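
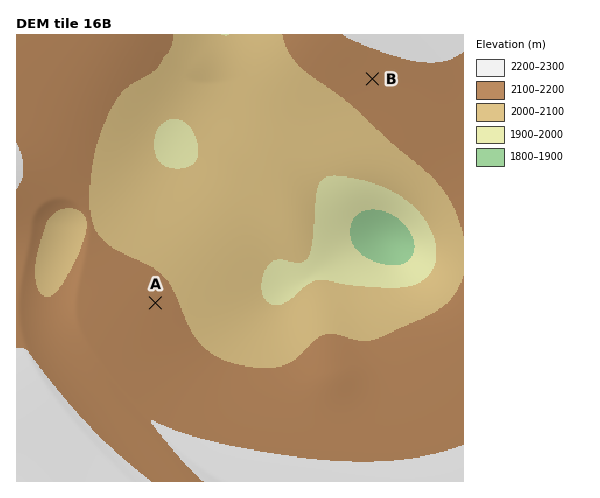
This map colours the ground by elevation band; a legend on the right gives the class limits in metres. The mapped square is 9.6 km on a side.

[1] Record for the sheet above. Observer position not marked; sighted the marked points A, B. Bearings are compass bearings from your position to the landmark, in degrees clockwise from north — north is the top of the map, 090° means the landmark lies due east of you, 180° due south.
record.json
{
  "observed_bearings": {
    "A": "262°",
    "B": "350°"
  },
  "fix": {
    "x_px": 406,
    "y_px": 268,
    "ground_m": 1920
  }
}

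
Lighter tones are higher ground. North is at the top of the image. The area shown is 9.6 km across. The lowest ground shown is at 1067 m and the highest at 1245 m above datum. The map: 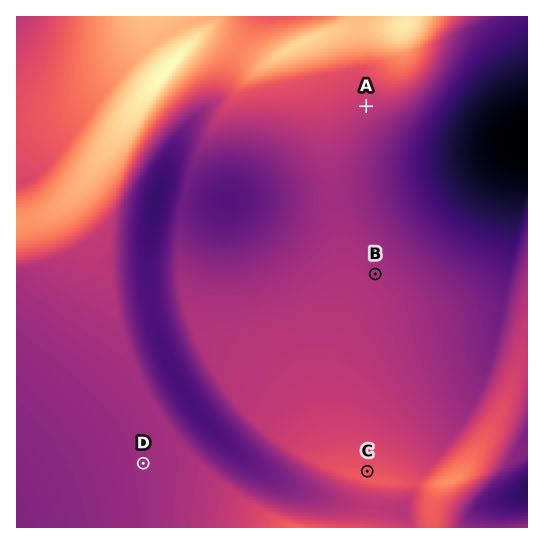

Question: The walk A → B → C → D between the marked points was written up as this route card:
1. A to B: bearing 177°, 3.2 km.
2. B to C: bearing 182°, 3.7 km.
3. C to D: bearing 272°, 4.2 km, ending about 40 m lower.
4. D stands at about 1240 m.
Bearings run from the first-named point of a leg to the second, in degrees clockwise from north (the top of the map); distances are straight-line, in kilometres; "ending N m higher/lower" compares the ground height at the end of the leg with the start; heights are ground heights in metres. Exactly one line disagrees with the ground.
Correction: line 4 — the height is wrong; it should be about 1140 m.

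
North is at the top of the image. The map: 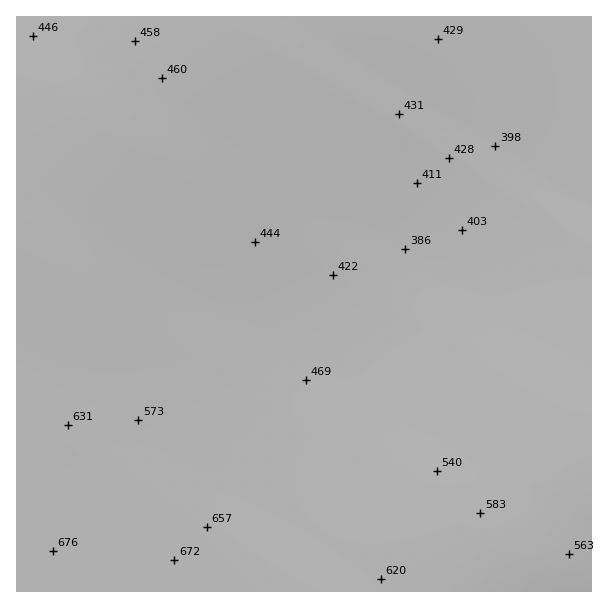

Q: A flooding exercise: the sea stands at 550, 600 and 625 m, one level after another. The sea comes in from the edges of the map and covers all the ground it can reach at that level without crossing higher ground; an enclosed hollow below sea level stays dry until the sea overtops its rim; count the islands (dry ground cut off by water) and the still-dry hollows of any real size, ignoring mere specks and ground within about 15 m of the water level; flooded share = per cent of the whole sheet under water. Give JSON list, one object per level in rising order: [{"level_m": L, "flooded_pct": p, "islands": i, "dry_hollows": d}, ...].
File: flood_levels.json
[{"level_m": 550, "flooded_pct": 70, "islands": 0, "dry_hollows": 0}, {"level_m": 600, "flooded_pct": 85, "islands": 0, "dry_hollows": 0}, {"level_m": 625, "flooded_pct": 89, "islands": 0, "dry_hollows": 0}]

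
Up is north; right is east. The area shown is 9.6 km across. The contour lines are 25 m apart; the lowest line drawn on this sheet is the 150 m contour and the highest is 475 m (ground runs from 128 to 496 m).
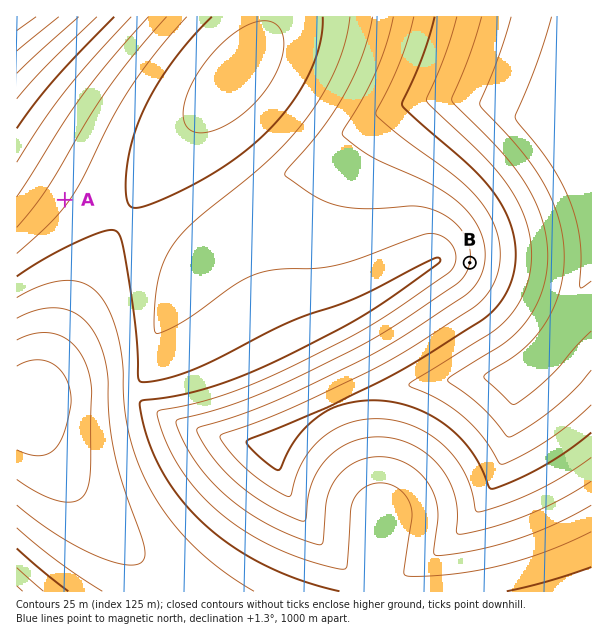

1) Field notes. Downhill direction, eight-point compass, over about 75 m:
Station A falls NW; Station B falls E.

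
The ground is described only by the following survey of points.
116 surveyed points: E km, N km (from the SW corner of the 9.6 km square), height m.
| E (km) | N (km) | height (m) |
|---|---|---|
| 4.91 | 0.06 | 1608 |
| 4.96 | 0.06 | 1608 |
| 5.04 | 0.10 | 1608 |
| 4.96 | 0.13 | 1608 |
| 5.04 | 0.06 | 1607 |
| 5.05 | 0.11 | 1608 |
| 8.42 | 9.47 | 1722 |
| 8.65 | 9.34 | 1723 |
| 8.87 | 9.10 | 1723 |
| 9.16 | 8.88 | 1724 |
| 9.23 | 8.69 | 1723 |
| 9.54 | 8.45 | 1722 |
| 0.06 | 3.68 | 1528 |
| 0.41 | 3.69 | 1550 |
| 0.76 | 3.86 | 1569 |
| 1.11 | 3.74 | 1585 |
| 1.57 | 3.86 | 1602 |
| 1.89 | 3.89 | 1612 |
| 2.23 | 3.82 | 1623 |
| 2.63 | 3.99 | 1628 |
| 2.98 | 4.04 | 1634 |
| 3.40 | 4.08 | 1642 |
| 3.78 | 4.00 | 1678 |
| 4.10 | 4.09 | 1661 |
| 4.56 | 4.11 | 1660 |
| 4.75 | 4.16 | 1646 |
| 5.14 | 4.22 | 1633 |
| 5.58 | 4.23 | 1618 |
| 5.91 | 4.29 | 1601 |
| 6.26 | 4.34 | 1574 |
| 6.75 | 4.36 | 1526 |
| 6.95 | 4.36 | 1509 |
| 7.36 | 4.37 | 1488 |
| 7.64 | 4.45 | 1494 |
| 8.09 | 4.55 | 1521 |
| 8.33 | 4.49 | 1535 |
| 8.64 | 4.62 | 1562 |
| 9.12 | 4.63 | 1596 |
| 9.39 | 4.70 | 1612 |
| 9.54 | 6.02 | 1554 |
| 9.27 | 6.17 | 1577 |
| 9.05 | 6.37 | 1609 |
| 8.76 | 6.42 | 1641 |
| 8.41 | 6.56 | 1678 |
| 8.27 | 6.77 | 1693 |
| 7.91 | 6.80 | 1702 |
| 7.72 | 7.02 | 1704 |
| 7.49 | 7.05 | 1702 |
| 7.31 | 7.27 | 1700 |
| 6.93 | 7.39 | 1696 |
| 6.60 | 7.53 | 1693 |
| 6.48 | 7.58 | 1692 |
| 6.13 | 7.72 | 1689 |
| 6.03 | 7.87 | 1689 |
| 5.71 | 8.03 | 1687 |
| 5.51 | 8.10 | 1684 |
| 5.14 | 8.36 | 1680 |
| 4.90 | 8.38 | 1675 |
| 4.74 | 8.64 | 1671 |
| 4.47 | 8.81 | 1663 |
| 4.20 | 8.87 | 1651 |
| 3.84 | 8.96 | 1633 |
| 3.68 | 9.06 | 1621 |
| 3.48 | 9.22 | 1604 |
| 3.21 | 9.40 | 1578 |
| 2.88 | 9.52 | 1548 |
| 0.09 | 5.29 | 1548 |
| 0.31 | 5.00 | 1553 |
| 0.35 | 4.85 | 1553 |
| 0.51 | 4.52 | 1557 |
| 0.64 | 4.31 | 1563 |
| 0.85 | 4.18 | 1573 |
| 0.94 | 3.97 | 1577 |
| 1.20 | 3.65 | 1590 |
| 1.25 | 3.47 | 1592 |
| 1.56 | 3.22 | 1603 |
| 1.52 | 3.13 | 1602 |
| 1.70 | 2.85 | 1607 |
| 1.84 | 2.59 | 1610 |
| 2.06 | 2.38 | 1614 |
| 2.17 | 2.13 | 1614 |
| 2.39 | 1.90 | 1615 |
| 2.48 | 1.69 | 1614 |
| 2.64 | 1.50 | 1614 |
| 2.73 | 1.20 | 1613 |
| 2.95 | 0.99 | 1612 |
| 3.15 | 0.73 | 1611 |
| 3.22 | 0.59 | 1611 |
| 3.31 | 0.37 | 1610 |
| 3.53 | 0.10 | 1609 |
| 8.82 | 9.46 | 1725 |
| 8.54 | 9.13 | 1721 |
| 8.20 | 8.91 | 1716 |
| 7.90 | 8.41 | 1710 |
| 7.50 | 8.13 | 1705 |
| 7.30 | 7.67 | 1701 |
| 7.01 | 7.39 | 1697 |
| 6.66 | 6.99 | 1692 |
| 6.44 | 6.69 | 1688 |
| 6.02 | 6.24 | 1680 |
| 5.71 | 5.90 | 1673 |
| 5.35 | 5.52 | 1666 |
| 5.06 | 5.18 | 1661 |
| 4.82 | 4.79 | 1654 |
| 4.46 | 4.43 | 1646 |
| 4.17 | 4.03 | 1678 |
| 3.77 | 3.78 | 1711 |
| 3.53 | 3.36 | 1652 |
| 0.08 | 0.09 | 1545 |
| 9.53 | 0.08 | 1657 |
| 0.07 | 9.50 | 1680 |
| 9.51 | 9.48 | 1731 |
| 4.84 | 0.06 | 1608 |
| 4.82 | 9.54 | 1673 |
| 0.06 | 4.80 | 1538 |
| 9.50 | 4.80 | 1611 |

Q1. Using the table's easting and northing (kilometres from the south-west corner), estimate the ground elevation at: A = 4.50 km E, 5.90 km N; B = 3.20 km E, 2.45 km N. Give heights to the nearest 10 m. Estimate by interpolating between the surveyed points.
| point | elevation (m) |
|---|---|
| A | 1660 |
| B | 1600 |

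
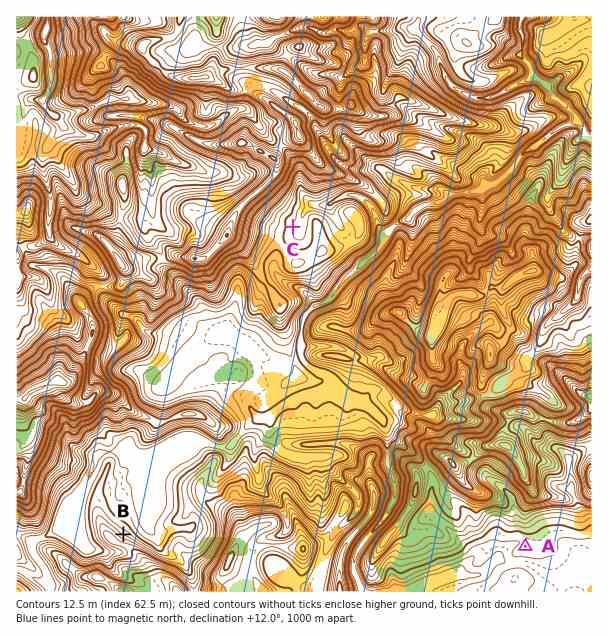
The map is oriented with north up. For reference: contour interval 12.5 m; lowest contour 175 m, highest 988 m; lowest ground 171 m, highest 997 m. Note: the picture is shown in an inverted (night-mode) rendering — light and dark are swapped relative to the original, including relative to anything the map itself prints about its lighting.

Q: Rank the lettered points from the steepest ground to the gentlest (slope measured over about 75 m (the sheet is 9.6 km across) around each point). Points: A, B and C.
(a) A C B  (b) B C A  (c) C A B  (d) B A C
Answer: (b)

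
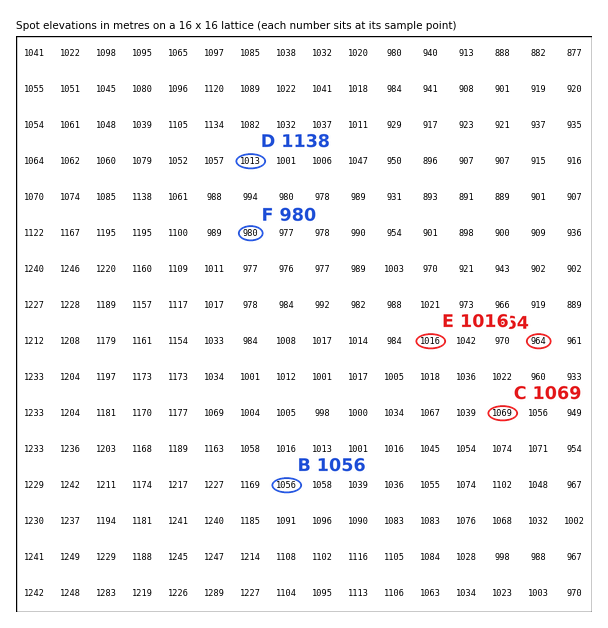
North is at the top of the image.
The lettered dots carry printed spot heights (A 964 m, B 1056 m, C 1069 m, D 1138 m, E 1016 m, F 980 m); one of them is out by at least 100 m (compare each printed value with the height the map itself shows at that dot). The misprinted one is D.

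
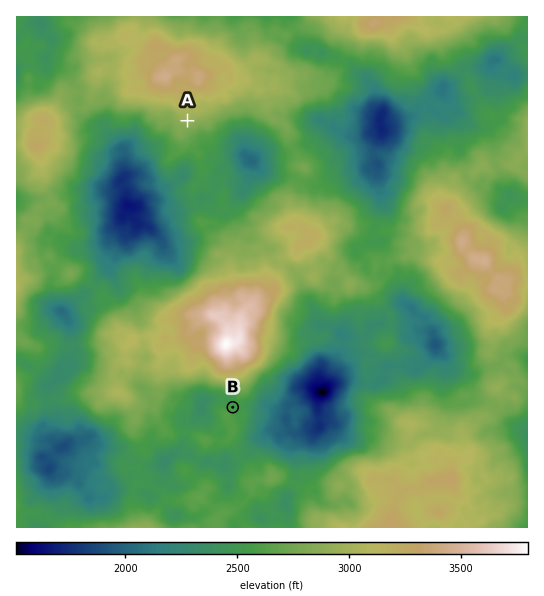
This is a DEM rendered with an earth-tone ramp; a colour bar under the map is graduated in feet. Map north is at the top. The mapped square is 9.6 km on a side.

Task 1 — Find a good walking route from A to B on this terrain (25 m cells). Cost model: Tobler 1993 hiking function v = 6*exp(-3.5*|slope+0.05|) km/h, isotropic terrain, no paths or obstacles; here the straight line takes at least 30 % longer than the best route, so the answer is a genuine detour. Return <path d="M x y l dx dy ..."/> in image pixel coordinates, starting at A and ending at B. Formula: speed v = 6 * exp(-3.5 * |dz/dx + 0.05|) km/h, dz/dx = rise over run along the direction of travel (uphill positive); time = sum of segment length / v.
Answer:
<path d="M187 121l0 20 10 18 2 3 6 11 0 4 8 14 10 11 4 8 8 8 3 1 4 4 3 2 13 13 7 12 20 20 8 16 0 3-8 16-3 2-3 6 0 29-12 24-9 9-9 19-3 3-8 4-3 2-2 4"/>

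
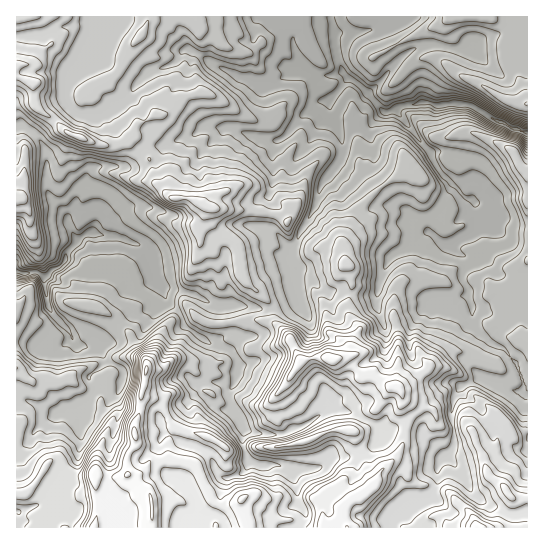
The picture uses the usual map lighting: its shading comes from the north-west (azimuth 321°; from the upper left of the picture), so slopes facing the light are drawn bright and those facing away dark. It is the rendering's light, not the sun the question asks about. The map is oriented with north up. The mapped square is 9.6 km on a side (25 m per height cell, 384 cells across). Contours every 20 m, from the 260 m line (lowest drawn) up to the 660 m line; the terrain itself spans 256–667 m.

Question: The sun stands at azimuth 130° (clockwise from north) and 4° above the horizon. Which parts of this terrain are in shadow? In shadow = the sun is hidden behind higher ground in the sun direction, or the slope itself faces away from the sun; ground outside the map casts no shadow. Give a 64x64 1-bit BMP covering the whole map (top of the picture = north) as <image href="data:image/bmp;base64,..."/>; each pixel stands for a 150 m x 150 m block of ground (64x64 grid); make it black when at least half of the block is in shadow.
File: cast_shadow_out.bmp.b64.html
<image width="64" height="64" href="data:image/bmp;base64,Qk0+AgAAAAAAAD4AAAAoAAAAQAAAAEAAAAABAAEAAAAAAAACAAATCwAAEwsAAAIAAAAAAAAA////AAAAAADhwAAQDABN0sPAgCAdgP/w58CAAD0Af/APwABwOYB+4B/AAHg84D7Z38AA//9wPsnviAD///g86O/cAP///B3g//yAj//+A8D//HwAD/8DwP/+YA/BnweA//4AH/gHA4D//gc//8EDAP/+Dj//4AOB//4Ofn/AAzD//gb+DxkD8P//Af8EAAPgH/8x/4ACAcAf/wH/wAcBAD//AH/gNwAAP/8A/+AfYAF//7D//wdwAP//8f//x1AA///7/9/PwAD//9///+/QAH//7///7nBAf//9///+AGA//////44AAD//////jgAA/+P///+OAED/gP/7/g4AAP4A+DH/BwDA/wD8MH8HgPjPAPwwF4PA/sOB/DA3gcA/w/n+AD8AAB+B8fwAH4AAH4BD/AAfAAAfgAP+AF+AAA8AA/wAz8AATwADwAOP4AAPAAB+AefwAA8AAH/B9/gAH4AD//Hz/AAegD/v8fP/ADyIP2fgud8IPIAAJ8Cc/ww8gAABgN7/GASAAAJA7N8wH4nsAQAw3/4/D8wAABC///wGBgAAAD//8AAPAAABB//gwAeAAYGB/4DDA8ADwMx+BwOBwAHAxgAOY8D0AAMDAPwAAHwAAEOB8IAADAAA4cAwgAgAAAD4/BgADAAAAf4wOAgOAAAB/4A4AA8AAAH/8AAADwAAAAP4AA=="/>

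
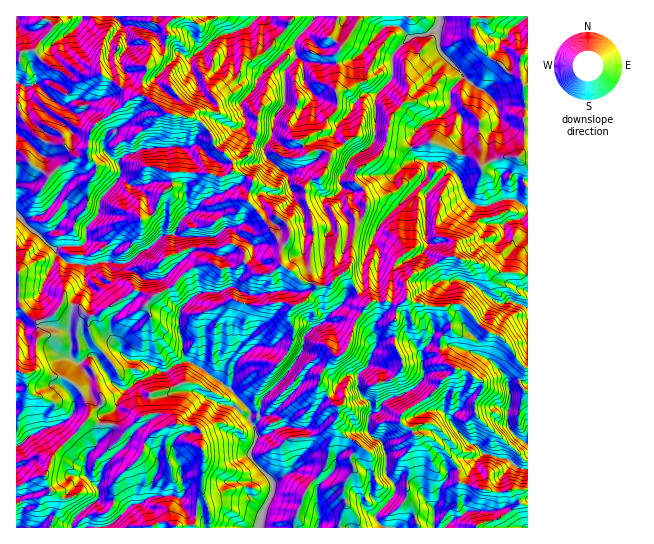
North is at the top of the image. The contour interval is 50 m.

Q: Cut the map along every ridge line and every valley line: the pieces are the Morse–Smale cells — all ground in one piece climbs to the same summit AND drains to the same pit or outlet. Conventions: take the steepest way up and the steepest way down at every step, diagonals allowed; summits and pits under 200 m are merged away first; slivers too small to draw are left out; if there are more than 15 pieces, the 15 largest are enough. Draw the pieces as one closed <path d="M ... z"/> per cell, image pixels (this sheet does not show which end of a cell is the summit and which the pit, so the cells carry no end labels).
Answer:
<path d="M527 16l-352 0-8 9 1 12-4 16-6 6-9 2-2 4 0 6-6 11 0 9 25 21 19 5 8 0 9 6 10 12 3 11 16 13 1 11 20 11-5 18 36 46-3 8 1 12 10 6 11 10 11 2 6 4 10-2 9-9 8-4 13 23 8 9 4-3 19 0 4 3 7 0 5-4 24 7 17 0 6-3 8 0 10 9 10 14 9 6 9 3 10 10 10 16 8 6z"/><path d="M246 263l-11 5-13 1-12-6-9 1-14 7-14 16-19 9-20-5-36 24-5 1-7-1-7-8-17-3-8 11-15 6 0 16-4 13 0 20-5 3-14-2 0 74 3 0 8-8 18-9 12-3 12-6 4-6 0-12 16-12 0-11-4-5 17-5 9 13 11 8 8-1 5-5 4 8 8 6 11 0 27-6 12 1 22 12 16 3 14 11 7 13 0 8-7 16 14 18-15 10-1 8 4 6 14 9-6 22 269-1 0-158-9-7-10-16-10-10-9-3-9-6-10-14-10-9-8 0-6 3-17 0-23-7-6 4-7 0-4-3-19 0-4 3-8-9-13-23-8 4-9 9-10 2-6-4-11-2-11-10-9-6-11 8-10 2z"/><path d="M153 16l-137 1 0 353 7 3 7 0 5-3 0-20 4-13 0-15 15-7 8-11 17 3 7 8 7 1 5-1 36-24 15 5 12-3 12-6 14-16 14-7 9-1 12 6 13-1 11-5 15 12 10-2 10-8-1-12 3-8-36-46 5-18-20-11-1-11-16-13-3-11-10-12-9-6-24-4-26-19-2-12 6-11 0-6 2-4 9-2 6-6 4-16-3-10-11-4z"/><path d="M158 413l-17 4-15 12-15-5-13 0-11-4-35 37-7 19-6 0-23 10 0 11 7 10-6 20 54 1 4-10 8-9 15-9 16 1 11 8-7 10-12 9 45 0 7-5 12 0 7 4 16-2 3-6 3-18 4-4-2-18 3-9 0-16-4-8 1-13-4-6-4-2-24 0z"/><path d="M102 368l-15 6 2 4 0 11-16 12 0 12-4 6-38 16-8 8-7 3 0 39 5 0 18-9 6 0 7-19 35-37 11 4 13 0 15 5 15-12 17-4 11 12 24 0 7 5 0 16 4 8 0 16-3 9 2 18-4 4-3 18-3 6-16 2-7-4-12 0-6 4 106 1 7-22-14-9-4-8 1-6 9-4 6-8-14-16 7-16 0-8-7-13-14-11-16-3-22-12-12-1-27 6-11 0-8-6-4-8-5 5-8 1-11-8z"/><path d="M98 500l-15 9-8 9-3 5 1 5 32 0 13-9 7-9-7-7z"/><path d="M174 16l-20 0-1 6 12 5 1 2 1-4 8-7z"/><path d="M17 497l0 31 6-18-2-7z"/>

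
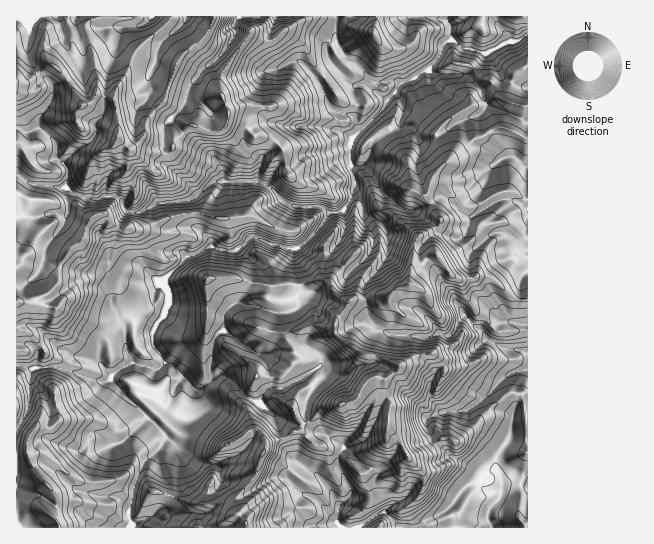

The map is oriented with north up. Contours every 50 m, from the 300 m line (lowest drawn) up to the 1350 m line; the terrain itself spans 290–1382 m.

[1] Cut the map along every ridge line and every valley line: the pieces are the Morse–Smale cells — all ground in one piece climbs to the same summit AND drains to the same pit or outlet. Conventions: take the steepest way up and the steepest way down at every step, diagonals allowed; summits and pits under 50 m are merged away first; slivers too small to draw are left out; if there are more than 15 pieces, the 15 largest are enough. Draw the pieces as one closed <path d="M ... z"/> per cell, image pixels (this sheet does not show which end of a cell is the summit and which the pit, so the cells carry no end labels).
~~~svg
<path d="M335 16l-32 0-6 8-14 7-13 10-7 0-14-6-24 32-6 14 1 12 8 16-1 14-8 8-10 0-22-7-6-4-15-16-4-1-15 16-3 16-9 10-6 4-12-11 2-12-4-25-2-4-8 0-2 18-8 10 1 9-3 5-15 10-15 14-7-6 1-10-2-5-12-11-5-3-9 4-12-4-1 46 17 10 34 4 4 4 16 7 10 1 8-4 10 0 8 6 1 5 5 5 13 0 20-9 28-3 3 25 16 14 5 9 8 3 13 0 19-14 19 8 17 4 5 0 8-4 10 7 16 0 8-7 8-15-1-20 7-9 4-12-2-24 13 3 14 22 7 7 12 10 11 4 21-8-6-8 7-17 27-29 14-9 25-12 8 0 17 9 5 0-1-102-10 6-11 2-19 10-24-5-13-8-7 6-2 8-12 17-27 13-5-3-19 2-5-2-18-18-6-3-10-13-3-5z"/><path d="M353 165l2 24-4 12-7 9 1 20-4 9-12 13-16 0-10-7-8 5 5 35 0 9-3 3 2 9-9 6-12 1-37-10-10 2-7 9 0 16-7 4-4 8-2 15 0 24 8-5 8 3 18 17 14 7 16 12 10 22 10-6 6 0 10 12 31 10 20 22 10-8 7-18 8-10 4-36-6-14 0-10 15-13-22-10-15-1-22-15-6-7 1-14 8-8 5-10 16-2 0-16 15-16 8-13-1-22 3 3 25 6 4-5 16-8 5-9-10-15-20 7-11-4-19-17-14-22z"/><path d="M18 175l-2 0 0 168 15 2 7 11 3-4 9-4 8 0 19 8 17 3 17 18 7-6 15-8 21 6 7-1 3-3 0-4-11-16-1-10 17-33 0-7-6-13 23-25 11-2 15-9-3-7-16-14-2-24-29 2-20 9-13 0-5-5-1-5-8-6-10 0-8 4-10-1-16-7-4-4-34-4z"/><path d="M437 255l-7 1-5 5 14 13 2 8 10 9 14 24-14 20-13-2-8 4-9 0-27-2-13-4-13-12-3-19-16 1-5 10-8 8-1 14 6 7 22 15 15 1 22 10-15 13 0 10 6 14-4 36-8 10-7 18-10 8-3-2-17-20-31-10-10-12-6 0-11 7 5 16 16 14 10 5 16 17 8 15-2 18 4 5 18 0 16-12 10-4 16 16 25 0-1-4-10-7-6-11 10-11 5-12 0-8-3-5-12-12 18-6 9-9-8-14-1-10 15-7 28-3 17-13 18-19 9-5 14-3 0-44-8-4 0-20-10-5-11-12-10-7-12-1-16 4-8-4z"/><path d="M57 367l-23 1-2 2-4 40-4 9-8 10 0 98 114 1 2-3-4-12 4-11 3-19 12-24 13-10 7-12-46-44-10-13-10 1z"/><path d="M183 377l-7 9-5 15-4 2-8-2-13-6-7 0-7 6 31 30 4 8-7 10-13 10-12 24-3 19-4 11 3 10 3 2 19-8 6 5 2 6 85 0-1-7-6-7-3-15 16-18-5-4-24 3-3-10-4-4 25-13 8-8 3-10-4-8-7-7-34-15-8-12z"/><path d="M254 237l-19 14-13 0-12-4-13 8-8 1-26 26 6 13 0 7-6 16-7 7-3 6 0 14 11 17 6 2 9 8 16 17 7-1 9-7 0-24 2-15 4-8 7-4 0-16 7-9 10-2 37 10 12-1 9-6-2-9 3-3 0-9-5-35-22-5z"/><path d="M527 393l-16 0-6 3-12 9-34 35-5 1-4-2-9 0-5 4 14 13 37 18-4 5-1 6-3-2-5 0-8 4-14 18-1 2 4 16 3 5 32 0-2-15 11-14 2-10 10-8 17 4z"/><path d="M302 16l-88 0-11 23-18 13-8 9-14 41 24 22 22 7 13-2 6-10 0-10-8-16-1-12 18-31 12-15 14 6 7 0 13-10 14-7 6-6z"/><path d="M446 16l-109 0-1 26 8 13 11 8 18 18 24 0 5 3 27-13 12-17 2-8 9-7-1-12z"/><path d="M506 128l-12 1-35 20-27 29-7 17 3 6 3 2 11-7 4 0 17 17 6 3 4 0 30-17 11 1 13 8 1-70z"/><path d="M213 16l-42 0-2 5-36 33-2 9-18 34 6 29-2 12 12 11 6-4 9-10 3-16 16-17 14-41 8-9 18-13 9-16z"/><path d="M427 261l-16 9-2 14-11 3-17 12-16 2 2 14 6 10 8 6 13 4 27 2 9 0 8-4 13 2 4-4 10-16-14-24-10-9-2-8z"/><path d="M502 221l-21 6-15 18-23 14-2 3 12 14 8 4 16-4 12 1 10 7 11 12 9 4 2-2 0-17 7-10 0-32-5 0-14-15z"/><path d="M29 344l-13 1 1 22 14 2 26-2 44 14 10-1 19 21 9-6 7 0 13 6 8 2 4-2 5-15 7-8-4-6-13-9-8 6-25-6-15 8-7 6-17-18-17-3-19-8-8 0-9 4-3 4-2-6z"/>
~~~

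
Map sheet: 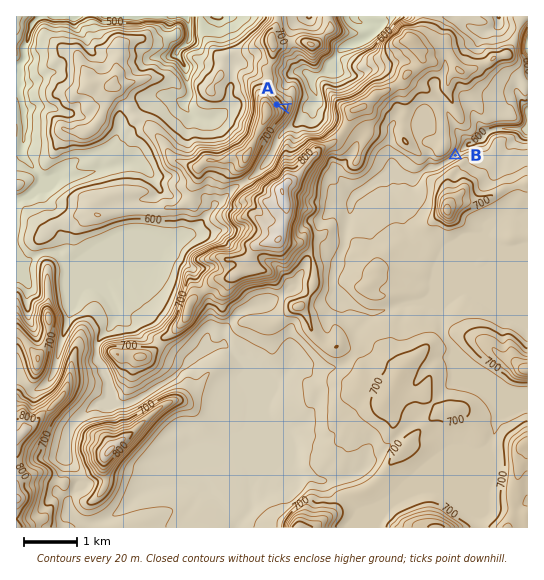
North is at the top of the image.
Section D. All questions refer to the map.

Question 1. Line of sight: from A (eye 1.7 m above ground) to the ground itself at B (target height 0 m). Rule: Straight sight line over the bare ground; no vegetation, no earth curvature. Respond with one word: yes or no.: no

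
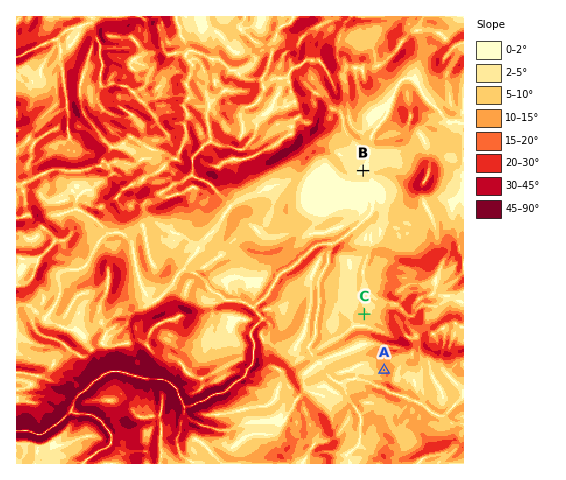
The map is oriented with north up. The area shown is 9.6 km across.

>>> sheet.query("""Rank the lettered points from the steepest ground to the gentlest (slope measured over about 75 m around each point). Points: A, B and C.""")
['A', 'C', 'B']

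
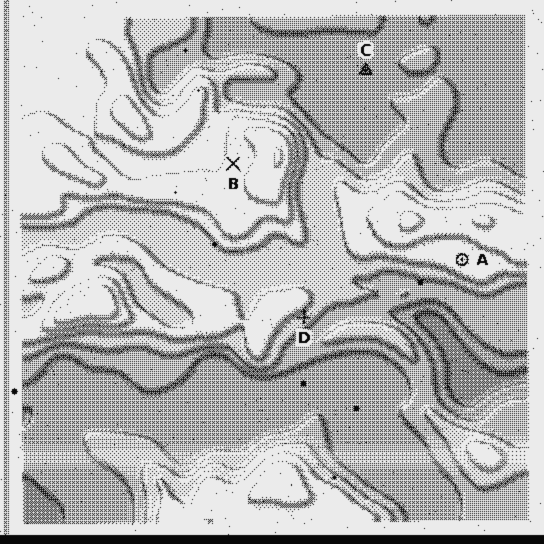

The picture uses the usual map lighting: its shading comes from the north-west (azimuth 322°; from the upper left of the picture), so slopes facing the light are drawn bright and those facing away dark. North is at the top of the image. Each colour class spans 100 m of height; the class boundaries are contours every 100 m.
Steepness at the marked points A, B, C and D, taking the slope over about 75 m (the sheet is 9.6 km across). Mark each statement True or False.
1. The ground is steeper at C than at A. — False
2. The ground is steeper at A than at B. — False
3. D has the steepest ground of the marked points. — True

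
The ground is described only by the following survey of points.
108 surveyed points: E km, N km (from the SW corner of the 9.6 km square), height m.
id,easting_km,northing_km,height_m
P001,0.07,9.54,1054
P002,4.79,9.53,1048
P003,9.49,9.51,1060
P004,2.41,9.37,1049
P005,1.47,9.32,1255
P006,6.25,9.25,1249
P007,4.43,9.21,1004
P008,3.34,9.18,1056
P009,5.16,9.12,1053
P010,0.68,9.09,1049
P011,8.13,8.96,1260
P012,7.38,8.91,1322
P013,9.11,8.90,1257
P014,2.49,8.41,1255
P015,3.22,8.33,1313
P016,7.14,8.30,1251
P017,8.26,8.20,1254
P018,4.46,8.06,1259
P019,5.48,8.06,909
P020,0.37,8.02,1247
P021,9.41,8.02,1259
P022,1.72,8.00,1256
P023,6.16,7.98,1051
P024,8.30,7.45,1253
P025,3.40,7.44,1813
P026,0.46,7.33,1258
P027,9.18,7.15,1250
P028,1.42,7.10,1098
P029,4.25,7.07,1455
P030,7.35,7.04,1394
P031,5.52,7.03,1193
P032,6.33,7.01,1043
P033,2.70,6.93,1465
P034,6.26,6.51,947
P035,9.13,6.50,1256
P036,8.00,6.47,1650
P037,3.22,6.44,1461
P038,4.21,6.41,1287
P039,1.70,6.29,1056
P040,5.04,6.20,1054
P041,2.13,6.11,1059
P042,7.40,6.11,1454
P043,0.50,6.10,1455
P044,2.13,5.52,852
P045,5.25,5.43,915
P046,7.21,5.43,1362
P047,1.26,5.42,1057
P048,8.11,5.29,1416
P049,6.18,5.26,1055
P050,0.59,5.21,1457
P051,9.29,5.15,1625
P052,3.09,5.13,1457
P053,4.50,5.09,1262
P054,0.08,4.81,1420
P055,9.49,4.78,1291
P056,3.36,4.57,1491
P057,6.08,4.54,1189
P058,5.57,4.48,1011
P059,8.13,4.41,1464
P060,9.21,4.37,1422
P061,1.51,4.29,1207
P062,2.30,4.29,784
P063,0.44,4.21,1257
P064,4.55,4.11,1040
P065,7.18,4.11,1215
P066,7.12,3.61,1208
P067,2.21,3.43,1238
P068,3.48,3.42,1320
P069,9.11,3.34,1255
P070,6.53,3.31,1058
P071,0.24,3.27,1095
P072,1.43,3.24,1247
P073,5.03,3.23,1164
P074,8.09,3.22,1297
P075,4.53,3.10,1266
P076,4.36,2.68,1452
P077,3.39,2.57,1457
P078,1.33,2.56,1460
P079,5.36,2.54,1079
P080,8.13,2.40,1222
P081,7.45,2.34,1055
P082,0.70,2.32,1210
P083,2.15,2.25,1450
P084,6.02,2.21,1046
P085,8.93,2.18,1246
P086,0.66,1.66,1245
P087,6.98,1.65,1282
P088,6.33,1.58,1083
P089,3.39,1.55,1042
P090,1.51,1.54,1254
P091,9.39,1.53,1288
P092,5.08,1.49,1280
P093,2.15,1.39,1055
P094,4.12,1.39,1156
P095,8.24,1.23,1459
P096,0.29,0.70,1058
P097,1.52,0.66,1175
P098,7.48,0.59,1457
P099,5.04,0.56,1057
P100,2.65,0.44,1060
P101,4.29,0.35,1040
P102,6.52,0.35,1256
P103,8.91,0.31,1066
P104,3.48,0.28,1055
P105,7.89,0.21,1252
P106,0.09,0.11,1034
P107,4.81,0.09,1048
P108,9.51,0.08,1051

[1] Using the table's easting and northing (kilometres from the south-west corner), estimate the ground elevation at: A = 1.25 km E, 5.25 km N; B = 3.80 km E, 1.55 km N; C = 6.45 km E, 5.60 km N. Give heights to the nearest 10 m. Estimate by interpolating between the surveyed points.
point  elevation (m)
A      1080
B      1060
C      1070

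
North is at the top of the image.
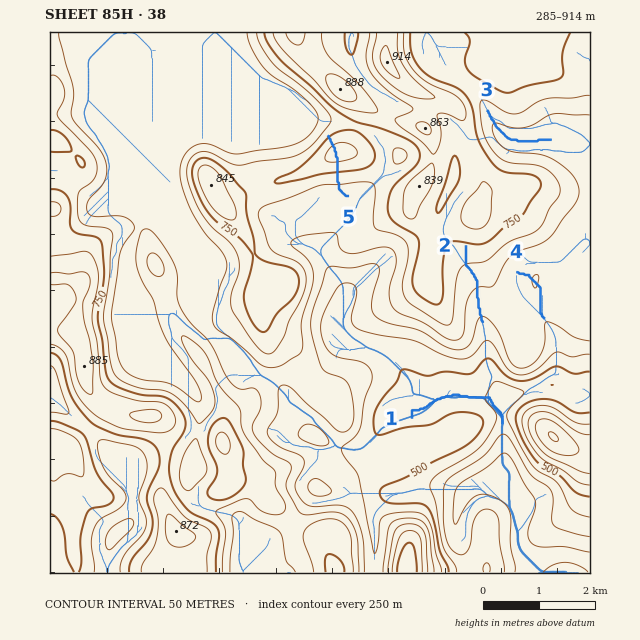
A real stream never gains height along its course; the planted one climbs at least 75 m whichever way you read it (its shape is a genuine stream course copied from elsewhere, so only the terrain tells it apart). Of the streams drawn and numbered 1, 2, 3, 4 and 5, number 5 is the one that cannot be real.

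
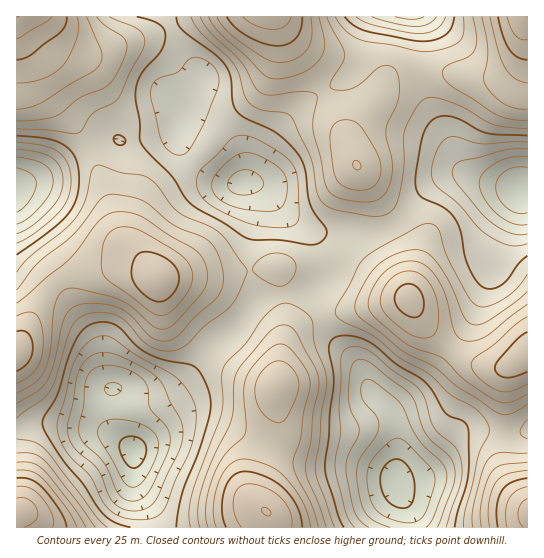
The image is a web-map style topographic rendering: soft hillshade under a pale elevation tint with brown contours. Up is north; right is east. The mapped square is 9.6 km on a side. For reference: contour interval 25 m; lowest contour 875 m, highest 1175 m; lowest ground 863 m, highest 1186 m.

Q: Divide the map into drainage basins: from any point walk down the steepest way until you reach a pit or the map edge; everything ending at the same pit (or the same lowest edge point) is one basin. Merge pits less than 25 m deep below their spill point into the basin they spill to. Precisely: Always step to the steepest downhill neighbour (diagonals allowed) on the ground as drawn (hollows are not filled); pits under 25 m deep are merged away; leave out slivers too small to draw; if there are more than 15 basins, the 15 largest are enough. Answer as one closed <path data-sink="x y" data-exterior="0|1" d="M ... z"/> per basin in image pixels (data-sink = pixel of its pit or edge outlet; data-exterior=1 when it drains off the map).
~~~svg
<path data-sink="133 451" data-exterior="0" d="M277 267l-44 6-56 3-14 3-6 0-16-10-24-2-46 8-12 5-10 9-13 20-20 42 1 177 254-1 0-9-12-15 0-10 22-58-5-30 0-18 3-8 6-68-5-38z"/><path data-sink="243 183" data-exterior="0" d="M277 16l-4 1 3 14-1 27-11 27-14 16-30 26-15 23-19 19-37 29-10 19-7 24 4 10 4 4-1 2 19 22 75-6 44-6 3 6 5 38-3 42 6-16 9-9 12-7 25-8 75-14 3-44-5-21-51-69-15-39-14-29-35-52z"/><path data-sink="395 481" data-exterior="0" d="M409 299l-90 18-18 8-13 12-7 17-5 33 0 18 5 30-22 58 0 10 9 10 3 15 257-1 0-21-16-20-9-25 2-86 6-9-12 2-12-1-17-6-12-6-31-28z"/><path data-sink="519 190" data-exterior="0" d="M527 16l-3 10-3 25-12 20-10 5-14 3-48-8-30 0-10 2-10 9-8 17-24 27-6 16 7 23 52 72 4 18-3 44 10 18 20 23 19 15 19 9 20 4 13-3 18-12z"/><path data-sink="178 119" data-exterior="0" d="M273 16l-75 0-40 17-57 19-18 0-14-5-12-10-12-20-6 0 12 22 7 9 28 15 10 10 12 21 23 32 4 17 0 35-8 39 0 22 8 13-3-11 1-10 6-14 10-19 37-29 19-19 15-23 30-26 14-16 7-14 5-22 0-18z"/><path data-sink="17 190" data-exterior="1" d="M17 28l0 323 23-49 9-13 10-9 23-8 35-5 18 1 18 6-34-40-16-53-11-26-20-34-23-28-14-35-15-20z"/><path data-sink="411 17" data-exterior="1" d="M526 16l-249 1 15 28 35 52 14 29 9 23 1-15 4-8 24-27 8-17 10-9 10-2 30 0 48 8 14-3 10-5 12-20z"/>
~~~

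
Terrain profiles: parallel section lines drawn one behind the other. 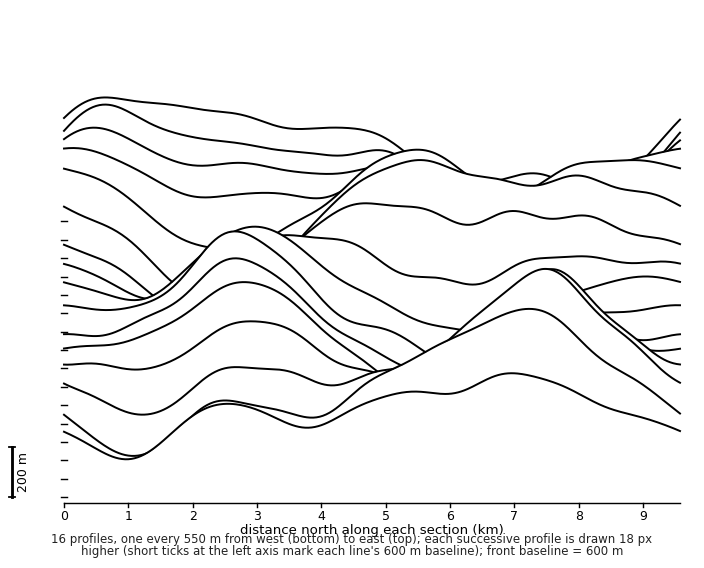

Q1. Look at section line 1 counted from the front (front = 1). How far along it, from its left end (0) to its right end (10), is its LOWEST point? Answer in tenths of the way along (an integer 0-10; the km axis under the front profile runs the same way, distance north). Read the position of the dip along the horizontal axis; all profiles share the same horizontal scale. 1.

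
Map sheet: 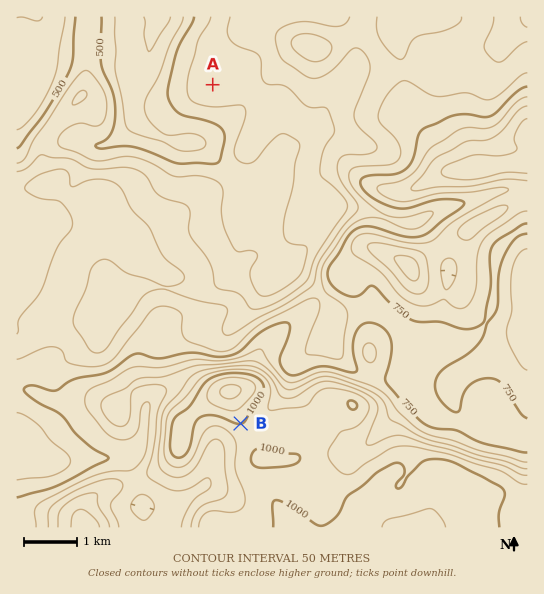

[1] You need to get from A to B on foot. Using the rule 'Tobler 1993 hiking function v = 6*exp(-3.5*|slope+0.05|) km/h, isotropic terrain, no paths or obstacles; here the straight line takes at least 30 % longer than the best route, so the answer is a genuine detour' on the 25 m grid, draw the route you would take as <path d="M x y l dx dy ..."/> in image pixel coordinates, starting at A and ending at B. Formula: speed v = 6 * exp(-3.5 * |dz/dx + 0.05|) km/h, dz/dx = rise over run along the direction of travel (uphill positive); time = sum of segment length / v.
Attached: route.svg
<path d="M213 85l17 34 0 23-1 3 0 16 6 13 0 104 11 21 0 11 5 11 0 22 20 39 0 8-4 8-24 24-2 1"/>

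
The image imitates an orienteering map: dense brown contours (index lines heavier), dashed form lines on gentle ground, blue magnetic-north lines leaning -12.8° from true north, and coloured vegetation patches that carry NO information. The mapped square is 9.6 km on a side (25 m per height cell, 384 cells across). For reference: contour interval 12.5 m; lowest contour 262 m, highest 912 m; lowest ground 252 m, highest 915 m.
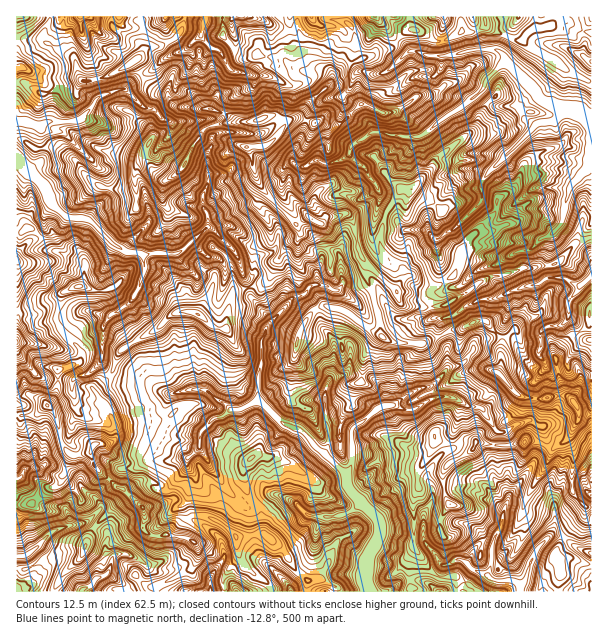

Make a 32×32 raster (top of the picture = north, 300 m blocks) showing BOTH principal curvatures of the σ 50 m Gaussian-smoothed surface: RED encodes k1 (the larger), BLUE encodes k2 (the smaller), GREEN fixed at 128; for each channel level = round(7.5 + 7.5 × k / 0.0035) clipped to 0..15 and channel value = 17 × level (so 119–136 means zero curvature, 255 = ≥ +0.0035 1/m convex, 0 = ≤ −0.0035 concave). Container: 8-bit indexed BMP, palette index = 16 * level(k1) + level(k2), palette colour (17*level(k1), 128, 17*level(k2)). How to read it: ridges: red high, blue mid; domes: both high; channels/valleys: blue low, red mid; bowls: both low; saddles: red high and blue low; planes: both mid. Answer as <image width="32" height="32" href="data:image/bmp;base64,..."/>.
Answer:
<image width="32" height="32" href="data:image/bmp;base64,Qk02CAAAAAAAADYEAAAoAAAAIAAAACAAAAABAAgAAAAAAAAEAAATCwAAEwsAAAABAAAAAAAAAIAAABGAAAAigAAAM4AAAESAAABVgAAAZoAAAHeAAACIgAAAmYAAAKqAAAC7gAAAzIAAAN2AAADugAAA/4AAAACAEQARgBEAIoARADOAEQBEgBEAVYARAGaAEQB3gBEAiIARAJmAEQCqgBEAu4ARAMyAEQDdgBEA7oARAP+AEQAAgCIAEYAiACKAIgAzgCIARIAiAFWAIgBmgCIAd4AiAIiAIgCZgCIAqoAiALuAIgDMgCIA3YAiAO6AIgD/gCIAAIAzABGAMwAigDMAM4AzAESAMwBVgDMAZoAzAHeAMwCIgDMAmYAzAKqAMwC7gDMAzIAzAN2AMwDugDMA/4AzAACARAARgEQAIoBEADOARABEgEQAVYBEAGaARAB3gEQAiIBEAJmARACqgEQAu4BEAMyARADdgEQA7oBEAP+ARAAAgFUAEYBVACKAVQAzgFUARIBVAFWAVQBmgFUAd4BVAIiAVQCZgFUAqoBVALuAVQDMgFUA3YBVAO6AVQD/gFUAAIBmABGAZgAigGYAM4BmAESAZgBVgGYAZoBmAHeAZgCIgGYAmYBmAKqAZgC7gGYAzIBmAN2AZgDugGYA/4BmAACAdwARgHcAIoB3ADOAdwBEgHcAVYB3AGaAdwB3gHcAiIB3AJmAdwCqgHcAu4B3AMyAdwDdgHcA7oB3AP+AdwAAgIgAEYCIACKAiAAzgIgARICIAFWAiABmgIgAd4CIAIiAiACZgIgAqoCIALuAiADMgIgA3YCIAO6AiAD/gIgAAICZABGAmQAigJkAM4CZAESAmQBVgJkAZoCZAHeAmQCIgJkAmYCZAKqAmQC7gJkAzICZAN2AmQDugJkA/4CZAACAqgARgKoAIoCqADOAqgBEgKoAVYCqAGaAqgB3gKoAiICqAJmAqgCqgKoAu4CqAMyAqgDdgKoA7oCqAP+AqgAAgLsAEYC7ACKAuwAzgLsARIC7AFWAuwBmgLsAd4C7AIiAuwCZgLsAqoC7ALuAuwDMgLsA3YC7AO6AuwD/gLsAAIDMABGAzAAigMwAM4DMAESAzABVgMwAZoDMAHeAzACIgMwAmYDMAKqAzAC7gMwAzIDMAN2AzADugMwA/4DMAACA3QARgN0AIoDdADOA3QBEgN0AVYDdAGaA3QB3gN0AiIDdAJmA3QCqgN0Au4DdAMyA3QDdgN0A7oDdAP+A3QAAgO4AEYDuACKA7gAzgO4ARIDuAFWA7gBmgO4Ad4DuAIiA7gCZgO4AqoDuALuA7gDMgO4A3YDuAO6A7gD/gO4AAID/ABGA/wAigP8AM4D/AESA/wBVgP8AZoD/AHeA/wCIgP8AmYD/AKqA/wC7gP8AzID/AN2A/wDugP8A/4D/AJWGx4ORxbe3tqSg54S2xLK31bSDxMSlxNfWkZKUp6eGtaamx4WTtYOFpqSyt5STx4bHhHSlx8iwoLGj14C4p6aEkqfIppSDtoTG15K3lriXk9ikg4TH0sS2w6Dmo6K1g6aDkJK1hMb15qWTxae3l5ajpvjFc5XQ+LWlkcW4gpanx8eix5KUtfeDlqeWdpaXkqKSspJ0t7PFx7eloreEhei31rezktb2g6WGhoaXlpOTyNaChLamuLOVhZWB14TFwpC01nL4opSWl5S2laeGl6fItYLFp5emtoZ2lqWjtMaUpZO3ttSkhYaWkaKnp7e3t4SRwqWVh6eUxreFhaPFpaanhMamyNeFh5e3obiWyLOkodOw18imp7iVyMTE+KbHhceV1oSFt4WHl6eAspTYgIL2kNKQp6amyJWmkqOSdIXlpeimhKeXhoelx/ewoZCl18Whx6OAoMChkZOEtebnxcTFgrSjx4Z3hpWRgLjIoLWVt6DX15S2odO2hYT3gaW1xKLW18WQxnaHh5eXlsaQ59ilgqO2l5WXlKPV96aloLLHkoODtqHYtoWGhoaG+ZCm6Jeko6a3tNiUxXK2psXSpYSVp7eXkben2JWFpsemgKXYloSVtreHlcX2tMTHtKCixZWGp5SjgKSV18e3lpelkJXWyNeUpaW0wZDV16TV54DYlafHttfogKanlrWVpraWoLKikqeVuIWV9dGQgKL3orSVhpbGkejjosejxLWypqa2kdWTp6amp6W1wfb3w6CwoZSVlbi3ksCwoLLR86CmtrWUtJXHlqeXk7imkJDU5uiWtra12KSQsfe2kPPA1aak14SlpJSmlaaQ1re3tJCBtsa4pJORgLfnoNfosLSEppPW5tfFhLaUkdeQ1cbXyKWBxraUk9aDleiQ1bOQlpam1cW1hLW0w6aVt+mw9ZLFpnLHlYN1pui1xqPnpaDGp9eUs8bXxsKhyMeVtZDW6KOkhJWFhZbYgnS21sb4cLKT5oGwsLCzkPiTx7aUtIClt5eXhaalx7HVpqbDlPeQ5vb2tqGy9pD41qOV18W0hIDHt6aVpnWVxZWEhfiglfTQoJLmo9fVlJCQkICDyNi3t5KFtpaFlZSRo8floLDR8fT3+Nf35Ob00vj2lnGAxpaWppWFhpa3lteQsaDV5cW21IK0lHLzsKHWhLX555SA1paGhYaGtoWG1+fWopXWo6S0sKCShYP2k5KSxaOz6KWylXWHqMeFhoa2haXYpKGj1KDXt5eHl5alx7Whs6CS56SEl7inhJaol6O1lZan1qDA5KWohoeHl5aVt7Sl1sWSg8anhZSmhaaVkqO2l6aU6IDltJOlpoS2x4SUp7aTx7XIhKeYmJY="/>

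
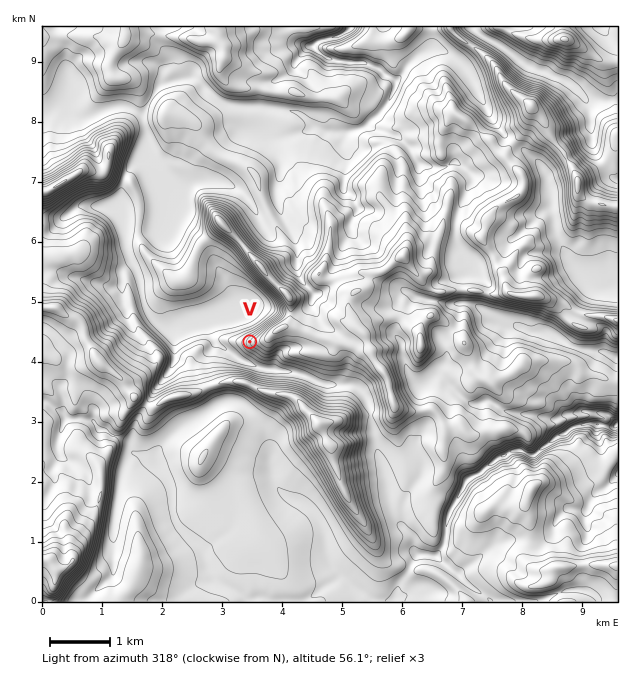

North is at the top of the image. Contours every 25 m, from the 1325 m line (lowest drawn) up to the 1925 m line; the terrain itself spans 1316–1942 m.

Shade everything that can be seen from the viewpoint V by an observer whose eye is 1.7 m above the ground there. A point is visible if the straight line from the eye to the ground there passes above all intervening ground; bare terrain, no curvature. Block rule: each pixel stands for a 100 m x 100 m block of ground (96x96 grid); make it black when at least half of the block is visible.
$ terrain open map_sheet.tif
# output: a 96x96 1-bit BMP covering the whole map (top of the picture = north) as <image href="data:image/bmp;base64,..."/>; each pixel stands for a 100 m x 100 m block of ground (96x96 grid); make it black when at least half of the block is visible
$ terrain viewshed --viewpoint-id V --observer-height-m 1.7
<image width="96" height="96" href="data:image/bmp;base64,Qk2+BAAAAAAAAD4AAAAoAAAAYAAAAGAAAAABAAEAAAAAAIAEAAATCwAAEwsAAAIAAAAAAAAA////AAAAAAAAAAAAAAAAAAAAAAAAAAAAAAAAAAAAAAAAAAAAAAAAAAAAAAAAAAAAAAAAAAAAAAAAAAAAAAAAAAAAAAAgAAAAAAAAAAAAAAAgAAAAAAAAAAAAAAD0AAAAAAAAAAAAAAD8AAAAAAAAAAAAAAB8AAAAAAAAAAAAAAAMAAAAAAAAAAAAAAAIAAAAAAAAAAAAAAAAAAAAAAAAAAAAAAAAAAAAAAAAAAAAAAAAAAAAAAAAAAAAAAAAAAAAAAAAAAAAAAAAAAAAAAAAAAAAAAAAAAAAAAAAAAAAAAAAAAAAAAAAAAAAAAAAAAAAAAAAAAAAAAAAAAAAAAAAAAAAAAAAAAAAAAAAAAAAAAAAAAAAAAAAAAAAAAAAAAAAAAAAAAAAAAAAAAAAAAAAAAAAAAAAAAAAAAAAAAAAAAAAAAAAAAAAAAAAAAAAAAAAAAAAAAAAAAAAAAAAAAAAAAAAAAAAAAAAAAAAAAAAAAAAAAAAAAAAAAAAAAAAAgAAAAAAAAAAAAAAAQAAAAAAAAAAAAAAAcAAAAAAAAAAAAAAAe/AAAAAAAAAAAAAA//gDgAAAAAAAAAAA/f4OAAAAAAAAAAAB/H/8AAAAAAAAAAAD/n/wAAAAAAAAAAAP/j/gAAAAAAAAAAAf9j/AAAAAAAAAAAAf5z/AAAAAAAAAAAA/zx/gAAAAAAAAAAB/z//4AAAAAAAAAAB/n//gAAAAAAAAAAB/P//AAAAAAAAAAAD/f//AAAAAAAAAAAP/f//gAAAAAAAAAAf/f//gAAAAAAAAAA/+f//wAAAAAAAAAAf+7//wIAAAAAAAAAP+x//44AAAAAAAAAP+wf//wAAAAAAAAB/+gf//gAAAAAAAAB//gD//AAAAAAAAAD//AD/+AAAAAAAAAD/+AB/8AAAAAAAAAA/+AB/4AAAAAAAAAAD8AB/wAAAAAAAAAAB8AA/gAAAAAAAAAAA8AAfgAAAAAAAAAAAYAAfAAAAAAAAAAAAIAAOAAAAAAAAAAAAAAAIAAAAAAAAAAAAAAAAAAAAAAAAAACAAAAAAAAAAAAAAAD+AAAAAAAAAAAAAAD/gAAAAAAAAAAAAAD/8AAAAAAAAAAAAAA/+AAAAAAAAAAAAAAP+AAAAAAAAAAAAAAD/AAAAAAAAAAAAAABnAAAAAAAAAAAAAAAHAAAAAAAAAAAAAAAHAAAAAAAAAAAAAAAHgAAAAAAAAAAAAAADgAAAAAAAAAAAAAABwAAAAAAAAAAAAAAAxgAAAAAAAAAAAAAARgAAAAAAAAAAAAAABAAAAAAAAAAAAAAAAAAAAAAAAAAAAAAAAAAAAAAAAAAAAAAA4AAAAAAAAAAAAAAD4AAAAAAAAAAAAAAP4AAAAAAAAAAAAAAP4AAAAAAAAAAAAAAH4AAAAAAAAAAAAAAAAAAAAAAAAAAAAAAAAAAAAAAAAAAAAAAGAAAAAAAAAAAAAAADwAAAAAAAAAAAAAADwAAAAAAAAAAAAAGBwAAAAAAAAAAAAAAAwAAAAAAAAAAAAAAAwAAAAAAAAAAAAA="/>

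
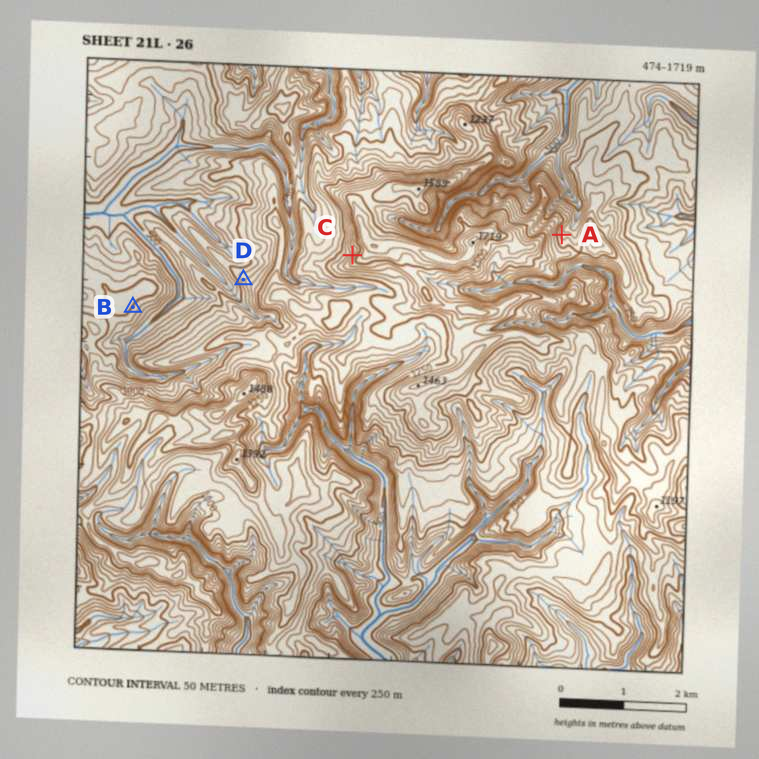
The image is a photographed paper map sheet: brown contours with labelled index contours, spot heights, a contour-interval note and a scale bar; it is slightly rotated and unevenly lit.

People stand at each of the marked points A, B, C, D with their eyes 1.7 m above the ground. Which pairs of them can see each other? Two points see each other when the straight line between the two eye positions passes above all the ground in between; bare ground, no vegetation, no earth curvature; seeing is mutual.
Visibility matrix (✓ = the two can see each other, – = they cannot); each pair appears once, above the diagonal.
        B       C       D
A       –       –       –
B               ✓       ✓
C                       –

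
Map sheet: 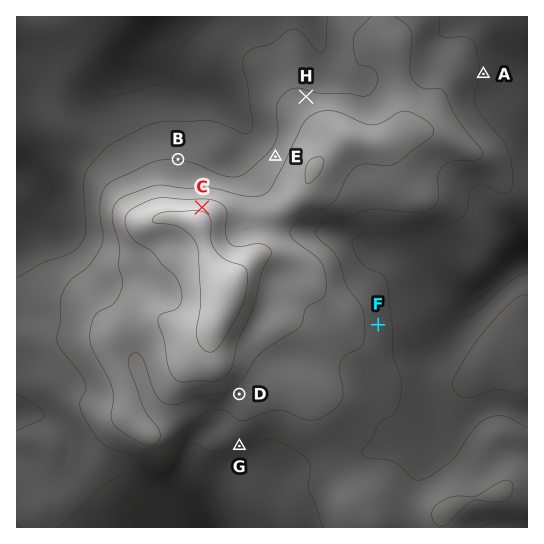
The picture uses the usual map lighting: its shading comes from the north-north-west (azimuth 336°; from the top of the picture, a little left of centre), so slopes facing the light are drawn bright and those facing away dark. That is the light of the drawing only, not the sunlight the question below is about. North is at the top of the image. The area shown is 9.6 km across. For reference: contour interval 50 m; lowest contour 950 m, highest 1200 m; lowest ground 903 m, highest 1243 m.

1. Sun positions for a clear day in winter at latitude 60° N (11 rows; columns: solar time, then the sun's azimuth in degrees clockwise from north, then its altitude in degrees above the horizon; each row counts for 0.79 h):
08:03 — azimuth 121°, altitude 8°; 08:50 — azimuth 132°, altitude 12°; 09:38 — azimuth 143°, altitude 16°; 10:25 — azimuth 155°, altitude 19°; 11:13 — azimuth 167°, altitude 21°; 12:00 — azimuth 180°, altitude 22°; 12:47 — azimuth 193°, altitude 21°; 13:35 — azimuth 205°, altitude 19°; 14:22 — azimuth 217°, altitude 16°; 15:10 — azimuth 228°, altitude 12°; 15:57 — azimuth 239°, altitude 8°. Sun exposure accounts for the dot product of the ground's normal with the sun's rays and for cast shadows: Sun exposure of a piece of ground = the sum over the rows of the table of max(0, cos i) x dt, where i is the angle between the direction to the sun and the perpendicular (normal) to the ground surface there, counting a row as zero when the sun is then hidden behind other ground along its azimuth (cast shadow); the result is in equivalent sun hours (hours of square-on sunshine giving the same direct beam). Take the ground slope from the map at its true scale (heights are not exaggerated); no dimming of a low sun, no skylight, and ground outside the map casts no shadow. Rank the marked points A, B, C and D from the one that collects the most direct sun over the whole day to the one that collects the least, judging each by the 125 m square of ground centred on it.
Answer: D > A > B > C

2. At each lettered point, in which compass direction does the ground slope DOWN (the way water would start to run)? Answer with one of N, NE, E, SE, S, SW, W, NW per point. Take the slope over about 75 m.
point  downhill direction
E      NW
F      E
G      S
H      N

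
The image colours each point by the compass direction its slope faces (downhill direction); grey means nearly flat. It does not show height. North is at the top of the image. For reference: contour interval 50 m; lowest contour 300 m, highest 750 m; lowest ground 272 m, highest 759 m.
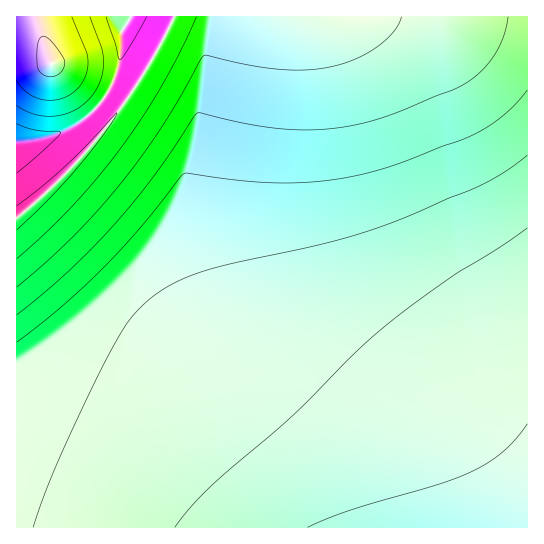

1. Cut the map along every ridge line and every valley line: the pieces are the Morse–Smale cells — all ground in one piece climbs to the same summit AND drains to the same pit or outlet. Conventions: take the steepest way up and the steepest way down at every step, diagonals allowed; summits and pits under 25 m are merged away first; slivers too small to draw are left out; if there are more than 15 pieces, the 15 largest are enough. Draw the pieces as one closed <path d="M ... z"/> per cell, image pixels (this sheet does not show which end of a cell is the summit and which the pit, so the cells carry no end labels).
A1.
<path d="M527 16l-315 1-11 94-14 96 1 34 5 25 11 27 25 37 80 79 26 30 20 36 16 53 157-1z"/><path d="M211 16l-36 0-2 2-25 49-41 60-40 46-33 31-18 14 1 310 354-1-6-22-10-30-20-36-26-30-80-79-25-37-11-27-5-25-1-34 14-96 6-56 5-28z"/><path d="M37 16l-21 1 1 124 20-1 22-7 24-13 17-17-49-40z"/><path d="M130 16l-92 0-1 3 14 44 50 40 7-10 9-20 4-19 0-23 10-13z"/><path d="M101 104l-18 16-24 13-22 7-21 2 1 75 17-13 39-38 42-49z"/><path d="M174 16l-43 0-6 9-4 6 0 23-4 19-9 20-8 10 11 10 4 2 4-4 22-33 18-29z"/>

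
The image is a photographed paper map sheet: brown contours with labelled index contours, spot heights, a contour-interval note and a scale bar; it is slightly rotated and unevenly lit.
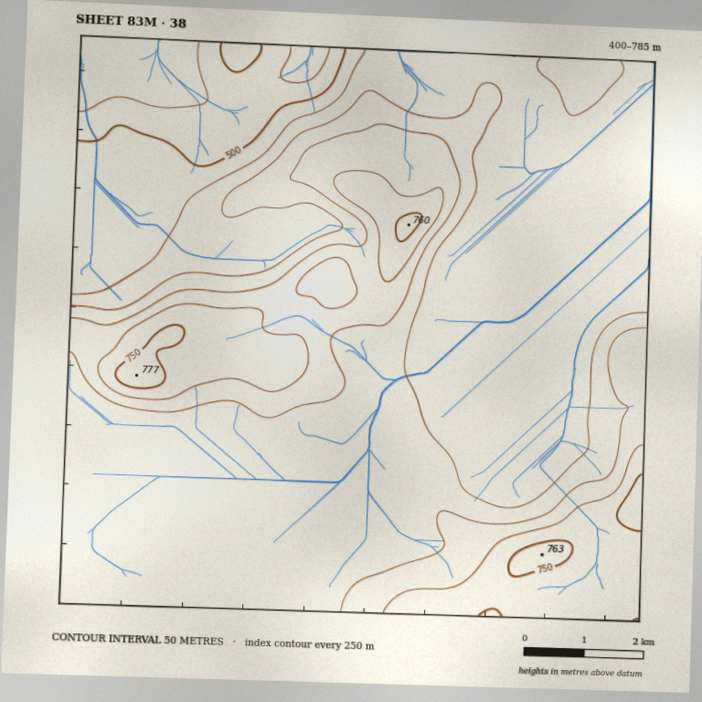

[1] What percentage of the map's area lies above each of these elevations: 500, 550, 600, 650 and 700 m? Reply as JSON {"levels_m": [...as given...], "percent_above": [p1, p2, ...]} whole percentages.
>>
{"levels_m": [500, 550, 600, 650, 700], "percent_above": [93, 87, 57, 25, 13]}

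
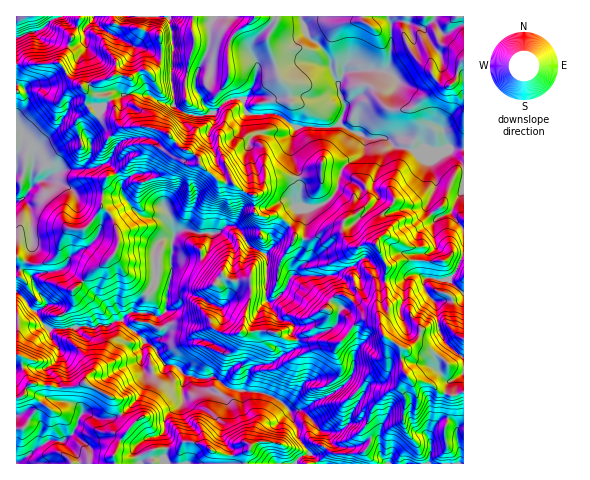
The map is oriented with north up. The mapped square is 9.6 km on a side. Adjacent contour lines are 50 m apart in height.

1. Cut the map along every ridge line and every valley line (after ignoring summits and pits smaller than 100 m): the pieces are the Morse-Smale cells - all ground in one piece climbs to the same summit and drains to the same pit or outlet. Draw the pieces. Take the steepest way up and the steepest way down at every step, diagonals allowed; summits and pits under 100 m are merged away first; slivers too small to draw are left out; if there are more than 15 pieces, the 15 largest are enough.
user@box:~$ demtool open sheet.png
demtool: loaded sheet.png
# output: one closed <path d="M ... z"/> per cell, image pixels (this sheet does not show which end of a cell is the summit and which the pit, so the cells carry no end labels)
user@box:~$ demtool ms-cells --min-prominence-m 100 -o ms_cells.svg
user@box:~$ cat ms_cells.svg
<path d="M341 124l-13 4-32-1-5 11 0 15 10 33-1 17 2 5-5 3-2 9-12 11-11 16 1-5-4-8-7-3-20 1-8-6-9 0-9 7-20 0-14-3-8 5-3-14-6-13-15-14-9-19-9 0-10 10-9-17-7-5-11 5-14 0 6-6 4-8 0-11-3-5-18 3-36 23-5-9-10-1-3 3 0 135 10 9 4 7 7 5 6 10 6 6 31-3 16 2 2-3 11 0 8-5 6 0 21 21-3 21 4 8 14-2 6-4 8 1 13 10 13 4 14-3 15 12 35 5 14 6 12 11 8 17 1 10 11 15-8 4-6 8 168 0 1-107-8-4-12-12-6-13-2-24-2-3 24 0 6-4 0-147-44 0-4 2-10-4-11-1-12-10-15 1z"/><path d="M66 73l-41 16 3 8-2 9-10 12 1 38 4-4 6 2 5 4 2 6 36-23 18-3 3 5 0 11-4 8-6 6 14 0 11-5 7 5 9 17 10-10 9 0 9 19 15 14 6 13 3 14 8-5 14 3 20 0 9-7 9 0 8 6 20-1 7 3 4 12 10-15 12-11 2-9 5-3-2-5 1-17-10-33 0-15 5-11-15-11-5-2-28 0-6-15-11 0-7 3-10 11-7 2-10 1-12-3-4 11-14 10-21-8-3-15-13-10-2-9 2-7-1-8-13-3-8 5-26 7-9-5z"/><path d="M463 16l-162 0 7 20 12 10 10 14 1 9 14 36-6 19 29 14 15-1 12 10 11 1 10 4 4-2 20 1 6-2 17 0z"/><path d="M300 16l-106 0-2 17 3 10-10 37 3 26-4 6 13 4 10-1 7-2 14-13 14-1 6 15 28 0 19 13 33 1 11-4 6-19-14-36-1-9-10-14-12-10z"/><path d="M18 292l-2 1 0 104 6-1 9-12 23 3 19 0 11-5 27 14 4 4 7 17 10 8-11 14-7 15 1 9 24 1-4-13 1-5 8-6 14-4 6-4 0-9 4-10 15-11 0-18 2-8-12-11-8-1-6 4-14 2-4-8 3-21-21-21-6 0-8 5-11 0-2 3-16-2-31 3z"/><path d="M189 375l-4 1-2 8 0 18-15 11-4 10 0 9-6 4-14 4-8 6-1 5 5 13 154 0 7-8 8-3-11-16-1-10-8-17-12-11-14-6-35-5-15-12-14 3z"/><path d="M84 382l-11 5-19 0-23-3-7 11-8 3 0 16 6 1 18 10 2 5-3 16 9-5 16 1 12 11 4 11 35 0-1-10 4-8 14-21-10-8-7-17-4-4z"/><path d="M94 17l-9 11 1 21-6 6-4 11-10 7 7 8 11 5 24-7 8-5 15 3 12-7 9 2 6-5 2-13-27-8-22-11-9-6-7-7z"/><path d="M172 54l-11 0-3 13-6 5-9-2-13 7 0 8-2 6 2 10 13 10 3 15 21 8 14-10 3-11-10-8-3-23z"/><path d="M80 16l-21 0-7 4-11 10-23 7-2 2 0 24 44 0 7-11 3-11 8-15z"/><path d="M22 415l-6 1 1 48 62-1-3-10-12-11-16-1-10 7 4-21-4-5z"/><path d="M112 16l-32 1-13 35-8 11 7 9 10-6 4-11 6-6-1-21 9-11 1 5 16 13 22 11 12 3 10 5 6 0-2-19-21-7-20-3-4-3z"/><path d="M193 16l-24 1 5 28-3 28 3 32 8 7 3 0 3-6-3-26 10-37-3-10z"/><path d="M463 297l-5 4-23 1 3 26 6 13 18 16 2-1z"/><path d="M59 63l-43 1 1 54 9-12 2-9-3-8 2-2 39-14z"/>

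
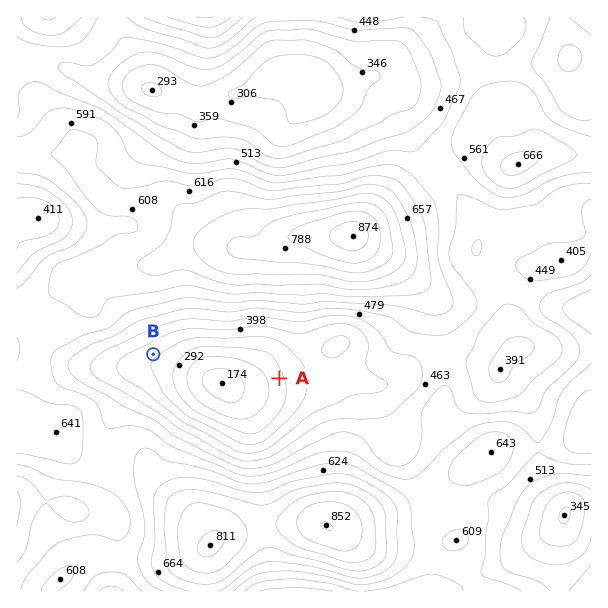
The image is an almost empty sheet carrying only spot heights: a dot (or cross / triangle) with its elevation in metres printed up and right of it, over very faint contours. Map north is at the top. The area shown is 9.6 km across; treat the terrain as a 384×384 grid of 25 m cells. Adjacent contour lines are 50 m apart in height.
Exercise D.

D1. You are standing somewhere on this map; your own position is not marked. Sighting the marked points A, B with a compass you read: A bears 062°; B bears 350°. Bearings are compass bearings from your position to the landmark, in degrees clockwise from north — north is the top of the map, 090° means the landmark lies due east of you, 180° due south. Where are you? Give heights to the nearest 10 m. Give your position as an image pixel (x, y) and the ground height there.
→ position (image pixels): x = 168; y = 437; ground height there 520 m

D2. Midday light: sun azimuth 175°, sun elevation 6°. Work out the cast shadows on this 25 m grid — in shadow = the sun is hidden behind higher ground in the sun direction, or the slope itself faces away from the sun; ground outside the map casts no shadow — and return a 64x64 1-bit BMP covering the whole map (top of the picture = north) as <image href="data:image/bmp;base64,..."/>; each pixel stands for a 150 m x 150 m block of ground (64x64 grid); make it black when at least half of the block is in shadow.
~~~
<image width="64" height="64" href="data:image/bmp;base64,Qk0+AgAAAAAAAD4AAAAoAAAAQAAAAEAAAAABAAEAAAAAAAACAAATCwAAEwsAAAIAAAAAAAAA////AAAAAAAAAAAAAAAPwGAAAAAAAA/88AAAAAAAD//4AAAAAAAH//wAAAAAAAf//+AAAAAAAf8P4AAAAAAAfw/AAAAAAYAfD8AHj+AAAB4HgB///4AADgAA////4AAAAAH////wAAAAAf////gAAAAB/////gAAAAD/////gAAAAf/////gAAAD//////gAAAf////j/wAAH////+H/wAAf////wP/AHh/////w/8A///////x/wH///////H/+H//////8f/8P/////4B//wf/////AH//AR////8AP/8AB////gAfPgAA///+AA4AAAB+P/wAAAAAAAAD+AAAAAAAAAAAAAAAAAAAAAAAAD+AAAAAAAAAf8AAAAAAAAB/4AAAAAAAAH//gAAAAAAAP//AAAAAAAAf/84AAAAAAA//nAAAAAAAAv+AB4/+AAAA/wAH//+AAAD+AA////AAADgAP///8AAAAAB////wAAAAB/////gAAAAH////8AAAAAf////wAAAAB/////AHAMAH////+AfD4A/////8B//g//////+H/8f//////4P/j///////gP8f///////APz////////w+f//////4P/5//////+Af/B//////4AB8DgMB///AAAAAAAB//4AAAAAAAD//AAAAAAAAH/4AAAAAAAAB+AAAAA=="/>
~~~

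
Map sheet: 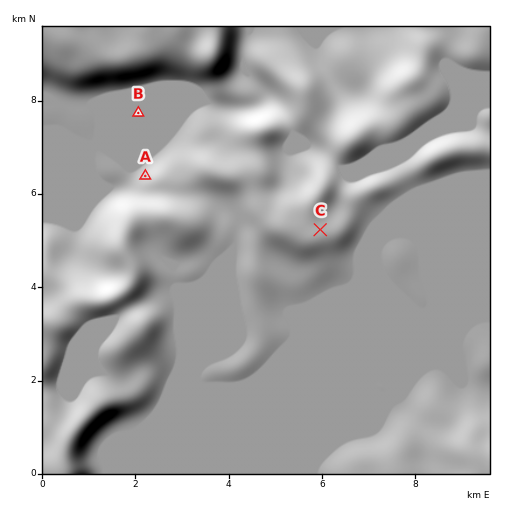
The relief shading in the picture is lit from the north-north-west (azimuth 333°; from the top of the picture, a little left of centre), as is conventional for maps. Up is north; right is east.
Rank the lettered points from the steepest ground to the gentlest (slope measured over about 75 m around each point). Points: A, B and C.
A C B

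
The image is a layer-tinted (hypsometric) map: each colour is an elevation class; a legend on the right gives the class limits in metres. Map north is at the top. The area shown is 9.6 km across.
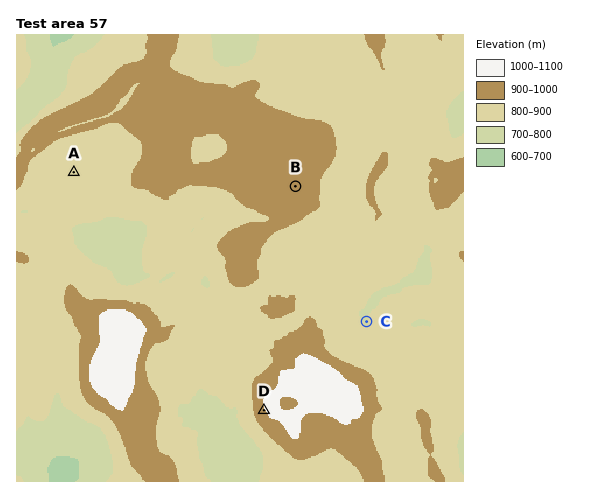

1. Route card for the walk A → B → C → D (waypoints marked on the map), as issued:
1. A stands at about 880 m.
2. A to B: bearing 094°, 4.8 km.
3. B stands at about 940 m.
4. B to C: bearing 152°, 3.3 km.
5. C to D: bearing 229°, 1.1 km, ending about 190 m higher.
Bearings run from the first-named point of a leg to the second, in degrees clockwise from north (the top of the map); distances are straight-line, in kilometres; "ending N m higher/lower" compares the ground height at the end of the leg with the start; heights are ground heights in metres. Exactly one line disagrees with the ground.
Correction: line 5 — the distance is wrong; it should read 2.9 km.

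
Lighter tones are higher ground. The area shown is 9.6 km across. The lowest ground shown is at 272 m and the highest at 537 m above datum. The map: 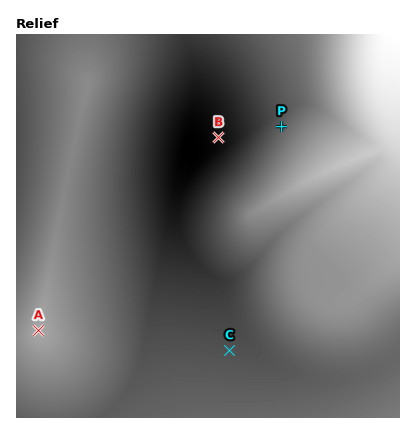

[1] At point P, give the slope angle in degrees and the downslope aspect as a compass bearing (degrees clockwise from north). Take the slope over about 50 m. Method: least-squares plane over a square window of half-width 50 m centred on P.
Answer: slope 4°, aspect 301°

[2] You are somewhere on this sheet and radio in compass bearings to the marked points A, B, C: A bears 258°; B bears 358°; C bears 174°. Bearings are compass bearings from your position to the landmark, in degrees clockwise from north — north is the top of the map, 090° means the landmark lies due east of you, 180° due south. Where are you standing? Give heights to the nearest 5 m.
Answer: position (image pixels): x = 224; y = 291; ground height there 335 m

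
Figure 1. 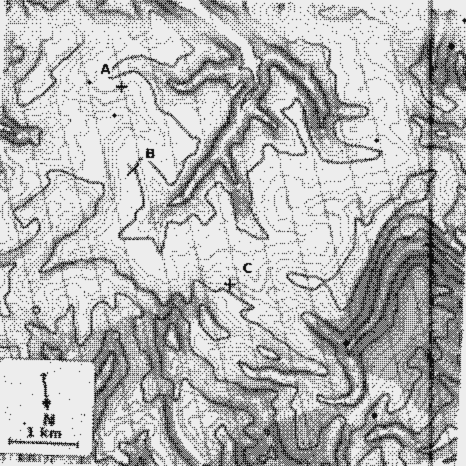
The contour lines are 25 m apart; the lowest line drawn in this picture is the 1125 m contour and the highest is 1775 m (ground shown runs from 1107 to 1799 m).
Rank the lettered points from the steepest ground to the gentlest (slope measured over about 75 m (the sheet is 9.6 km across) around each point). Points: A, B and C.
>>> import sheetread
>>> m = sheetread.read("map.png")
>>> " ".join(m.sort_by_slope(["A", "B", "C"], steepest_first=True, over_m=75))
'C A B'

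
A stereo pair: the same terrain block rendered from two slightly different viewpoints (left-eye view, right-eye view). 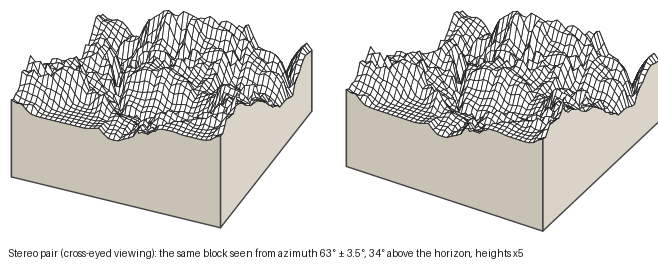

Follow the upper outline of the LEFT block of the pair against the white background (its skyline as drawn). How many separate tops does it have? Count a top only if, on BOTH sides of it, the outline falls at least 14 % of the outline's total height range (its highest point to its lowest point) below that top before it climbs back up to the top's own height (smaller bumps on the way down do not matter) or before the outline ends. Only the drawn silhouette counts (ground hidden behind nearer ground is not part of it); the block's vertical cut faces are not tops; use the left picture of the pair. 2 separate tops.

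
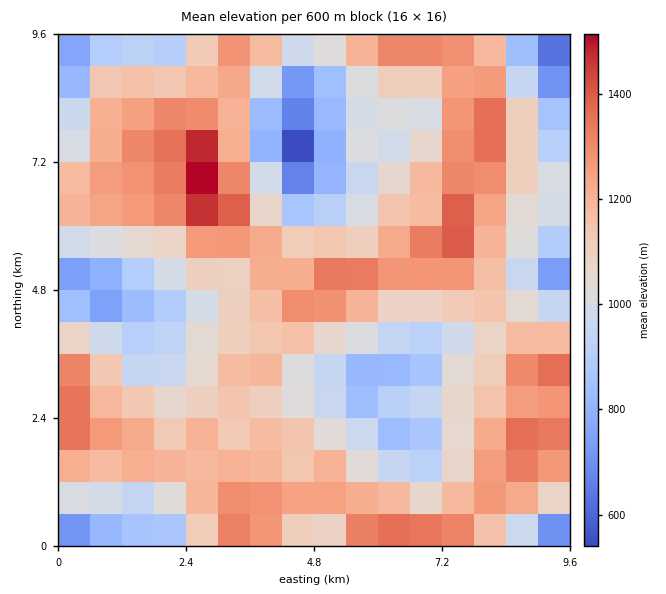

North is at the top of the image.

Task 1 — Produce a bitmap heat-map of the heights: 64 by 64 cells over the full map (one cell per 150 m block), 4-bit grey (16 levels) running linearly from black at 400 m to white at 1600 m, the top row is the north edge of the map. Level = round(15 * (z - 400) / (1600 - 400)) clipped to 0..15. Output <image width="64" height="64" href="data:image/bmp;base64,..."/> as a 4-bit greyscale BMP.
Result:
<image width="64" height="64" href="data:image/bmp;base64,Qk12CAAAAAAAAHYAAAAoAAAAQAAAAEAAAAABAAQAAAAAAAAIAAATCwAAEwsAABAAAAAAAAAAAAAAABEREQAiIiIAMzMzAERERABVVVUAZmZmAHd3dwCIiIgAmZmZAKqqqgC7u7sAzMzMAN3d3QDu7u4A////ADREVVVmVVVVaKq7u7uqmIh4iau8zMzM3czLqph3ZUMjM0RVVWZmZlZ4mrzLu7qZmIiJq8zMy8zczMupmYdlQzMzRVVVZmZmZ4mavMy7u6mYiJm83dzLu8zLuqmZmHZUQ0RVVmZmZmZniavMzMy7qpmZmrzd3Mu7u8u7qpmZh3ZUVmZmdmZmZ3iau7vMzLu6qqqqvMzMu6qqu7u6qqqZh2V3d3d3dmZ3iZqru7zMu7u7u6q7u7upmYmaq7u7qqqYh5iIiId3d4iZqqqrvMu7u7vLqqqqqpiIiImru7u7u6mZmZmZiIiIiZmqmau7u6qqq8uqmYiZiId3iKu7y7u7uqqqqpmZmZmaqqqZqqq6qZmru7qYiIiId3eJqru7u7u7uquqmZmqqqqqqqmqqrqZiZq7qpiHd3d2Z3iaq7vMy7u7qqqqqru6uqqqqaqquqmZmaqpmId2Z2ZmeJmqu7zMu7u7qqu7u7qqqqqqqqq6qpmZmZmYh2ZmZmd4maq7vMzLu8y7u7u7uqmqqqqqqqqqqZmZmYh3ZlVVZ3iZmrvM3Mu8zMu7u7u6mZqqqqmZqqqqmYiIiHdlVUVneJmavMzczMzMzLu7u6mYmaqqqYiZqqqZiId3d2VVVmd4mZq7zMzMzM3cu7uqqZiJmqqZiImamZiHd3dmZmVmZ4iZmqvMy7zMzdy7qqqpmYiZmZmIiJmYiId3dmZmZmd3iZmaqru7u7zMzLqZmpmZiJmZmZmIiYiId3dmZmd3d3eJiJqqq7urvMy7upmZmZiIiJmqqpmYiHh3dlVVZ3d3d4mImZmqu6u7zMy6mZiIiHeIiaqqqpmIiHd2VEVWZ3d3iIiZmau7u7vMzLqYiIiId4iJqqu7qYh3d3ZURFVmZmZ4mZmZq8zMzMzLqph3d3d3iImqq7upiHd3dlVURVVWZniZmZq7zN3MzLupiHZmZneIiZqqqqmYd3d2ZlVVVVVmeImZmqu83cy7u6mYdmZmd4iZmZmaqZiIh3dmZmZlVWZ4iZmZq7zcu6qqqYh2ZmZ3iZmZmZqpmYiHd3d3dmVVZneImZmqu7u6qZiId3dmZ3eImZmZmZmZmYiIiIh3ZmZmd3iIiZqqqqqYd3d2ZmZnd3iImZmZmqqqmZiIiHd3d3d3d4iZmZmpmYh3ZmZmZmZmeIiZmZmaq7upmZiIh3d3d3d4iZmZmZmYd2ZlVVZmZmZniJmZmaq7u7qpmYiHd4h3eIiZmZmZmIhmZVREVWZmZmeIiZmZqrvMu7qpmZiIiIiImZmZmIiHd2VVQzRFVmZmd4iZmZmqu7zMzLuqmZmZmZmaqpmIh3d2VERDREVWZ3d3iJmZmqq7u8zNzLuqqqmqqqqqqYh3ZVVERERFVWZ3d4iIiJmaq7u7zM3cy7qqqqqru7qph3ZURDRERFVWZ3eImZiImZqqqqu8zdzLu7u7u7u7upmHZlQzREVVVWZ3d4iZmYiZqruqqrzM3Mu7u8u7u7u6mId2VENFVmZmZ3d4iJmpmZmru6qZq8zLuqu8zMzLu6qZiHZURFZndmd3d4iImaqqqqu7qqmquqqZqrzMzMzLuqmYh2VVZ3d3eIiIiImqu7qqq7qZmZmqqZmau8zMzMy6qZiHdmZ4iIiIiJmYirvMzLuqqpmYmZmZiJq7vMzN3bqpiIh2Z4iZmZmZqqmavM3cy7qpmIiImIiImqu7vM7typiIiHd3iaqqqqqruqu83u3LqZiHZ3d3eIiZqqq7ze3LqYiHd3iaq6qqu7u7zM3u7cuph3ZmZnd3iJmpmaq93cupiId3iJq7u7u7u7vM3e7ty6l3ZlVWZ3eImaqZmrzMy6mIh3eIq7u7u7vLu83e7uy7qHZlREVnd3iZmpmavMzLqZmId4iru7u7u7u7zN7u3LqYdlQ0RWZneImZmaq8zMu6qYh3iaqqu7u7u7vN7u7cuph2QzNFZnd3iJmaqrvMy7uph3iJmqqqu8u6u83u7ty6mHZDM0Rmd3d4mZqru7zLu6mHd4iJmaq8zLq7ze7u26mHZUMiNGd3d3eJmau7zMu7qYd3eIiImrzMu7vN7u7LqYdUMiI0Z3d3d3iJq7vMzMyph2Znd3iavLu7u83u7cupdkMhEjVneIh3d3iaq8zM3KmHZmd3iJq8u7u7ze7dy6h1QyESNGZ4iId3d4mrzMzMqYdmZmeJmru7zMzN3dzLl2VDIiI0V3iJiHd3iZvMzMypl2ZmZ4mau7u7zMzM3LuYZUMiM0VneIiYh3eJmszM3LqXZmZniZqrqrvMy7zMu6h2UyNERWZ4iIiHd4mazM3MqpdmZlaJqrqqq7u7u7u7qXZUM0RFZneIiId3iZrMzMupiGVVVnmqqqq7u7qqu7updmVEREVWZ3eIiHiJq8zMy5mHZVVFaJqqqrqqqqqru6mHZUMzRVZnd4iIiImrzMzLmIdlREVniaqqqqqpmaqqqph1RDNFZneIiIiIiaq8zLqXdlRENGeJqpmZmZmZqruqmHZUREVniImZmZmZqrvLqYdlRDM0VniZmIiIiJmru6qphlVEVniJmaq7qqqqu7uod1RDMzRWd4iIh3d4mau7uqmXdlVniJqqq7u7uqu7u6h2VDMzRFZmZnd3ZmeJqru7qqmHZniJmqu7zLu7u7u7qXZDMzNEVWZmZmZmZniau7u7qZh3iImau7u8zMy7u6qpdlMzI0RFVVVmVWZWaJq7u7uqmIh4maq7zMzMzMzLqph2VDIj"/>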